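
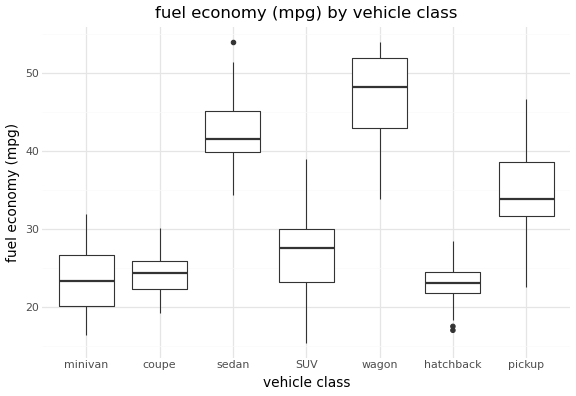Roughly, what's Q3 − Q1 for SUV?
≈ 6

Q3 ≈ 30, Q1 ≈ 24; IQR ≈ 6.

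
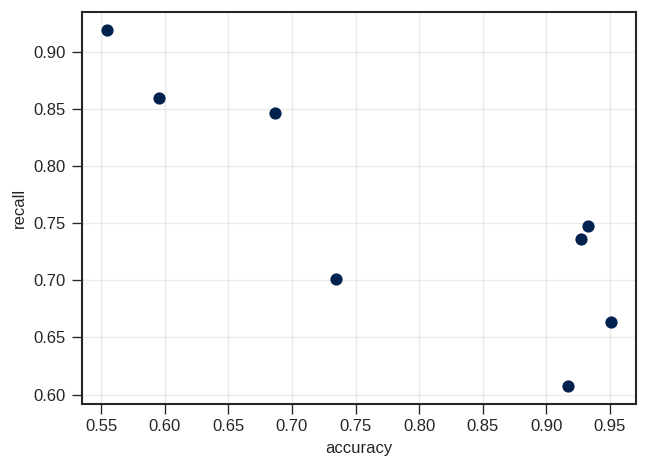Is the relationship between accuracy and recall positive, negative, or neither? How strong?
Points are negatively correlated; strong (|r| ≈ 0.8).

negative, strong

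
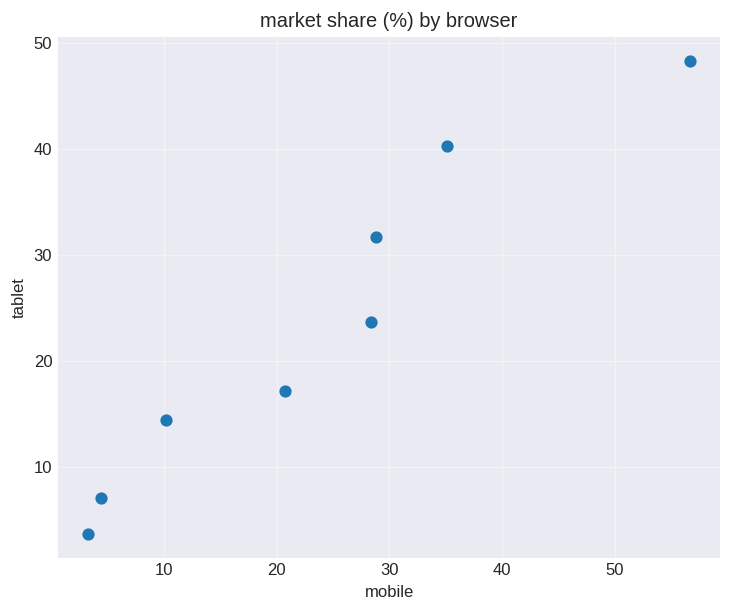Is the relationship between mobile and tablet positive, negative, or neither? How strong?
Points are positively correlated; strong (|r| ≈ 1.0).

positive, strong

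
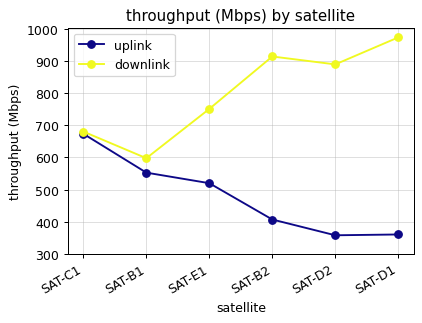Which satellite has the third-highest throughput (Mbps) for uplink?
SAT-E1

Top 4 for uplink: SAT-C1 ≈ 700, SAT-B1 ≈ 600, SAT-E1 ≈ 500, SAT-B2 ≈ 400.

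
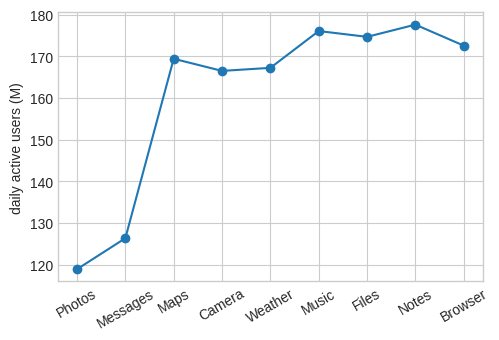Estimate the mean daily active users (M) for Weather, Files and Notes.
≈ 173

(165 + 175 + 180) / 3 ≈ 173.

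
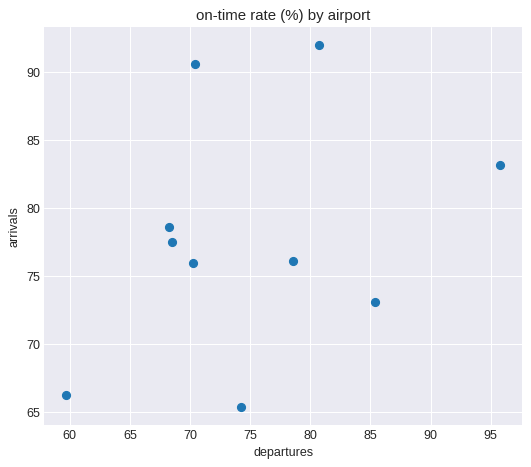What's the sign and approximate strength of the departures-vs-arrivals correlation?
Points are positively correlated; weak (|r| ≈ 0.3).

positive, weak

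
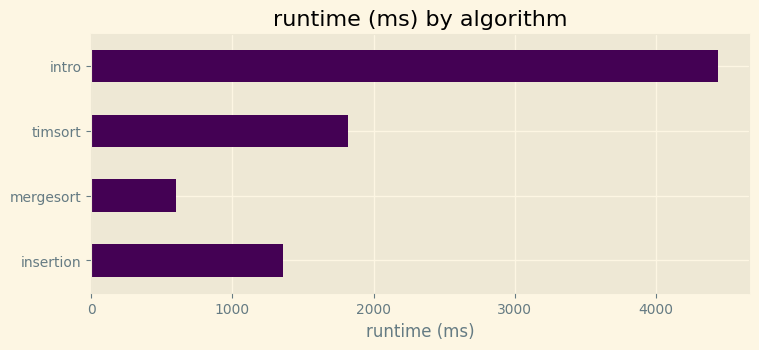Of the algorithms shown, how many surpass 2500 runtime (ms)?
1

Above 2500: intro.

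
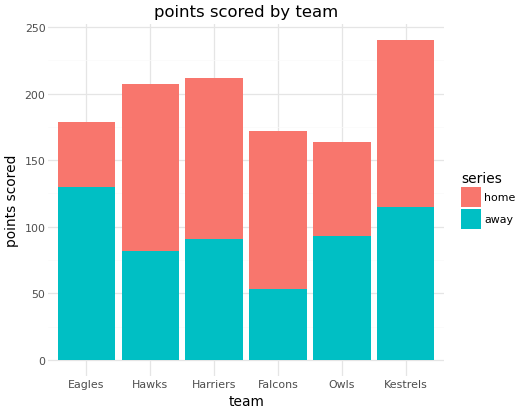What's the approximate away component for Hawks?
away top ≈ 80, bottom ≈ 0; segment ≈ 80.

≈ 80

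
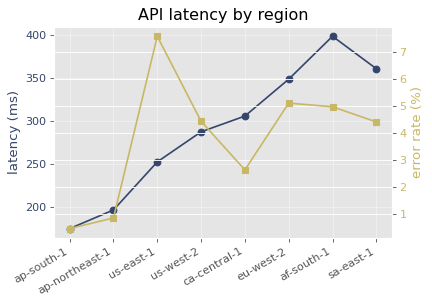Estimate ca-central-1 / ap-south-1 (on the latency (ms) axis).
≈ 1.67×

ca-central-1 ≈ 300, ap-south-1 ≈ 180; 300/180 ≈ 1.67.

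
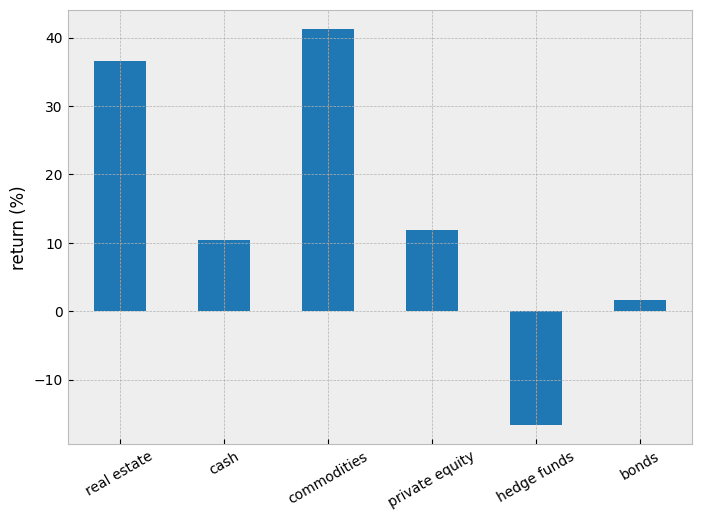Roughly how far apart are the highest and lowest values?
Max commodities ≈ 40, min hedge funds ≈ -15; range ≈ 55.

≈ 55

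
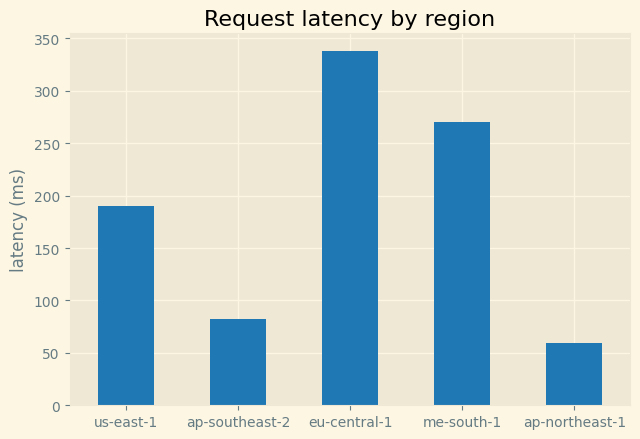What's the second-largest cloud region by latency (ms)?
Top 3: eu-central-1 ≈ 350, me-south-1 ≈ 250, us-east-1 ≈ 200.

me-south-1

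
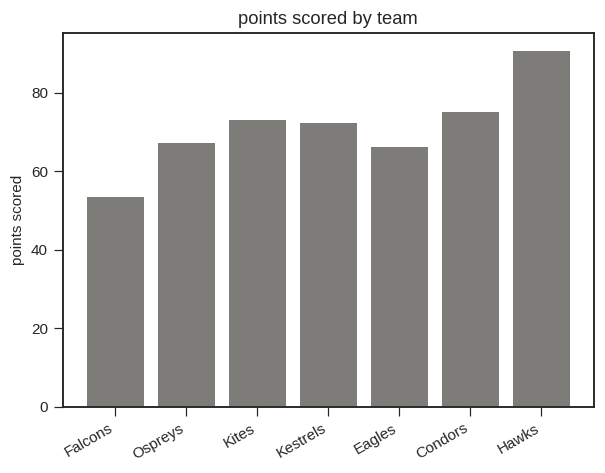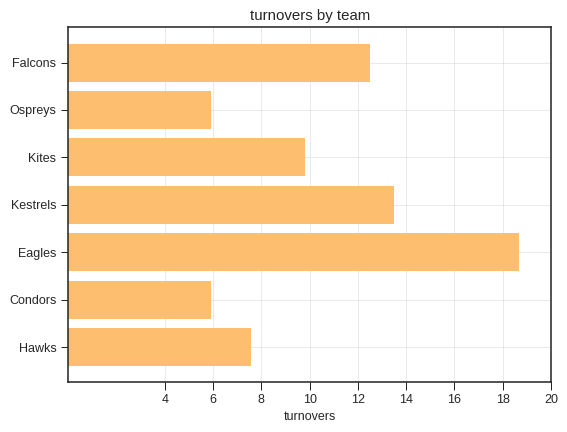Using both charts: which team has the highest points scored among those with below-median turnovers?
Chart 2 median turnovers ≈ 10; below-median teams: Ospreys, Condors, Hawks. Among those, Hawks has the highest points scored (≈ 90).

Hawks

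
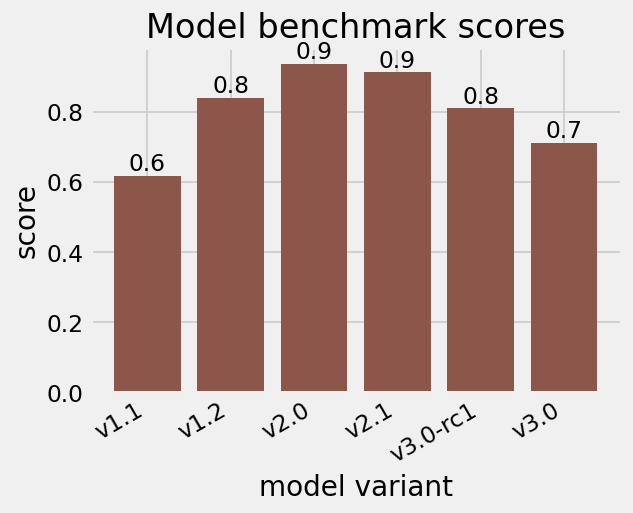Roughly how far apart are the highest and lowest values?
Max v2.0 ≈ 0.9, min v1.1 ≈ 0.6; range ≈ 0.3.

≈ 0.3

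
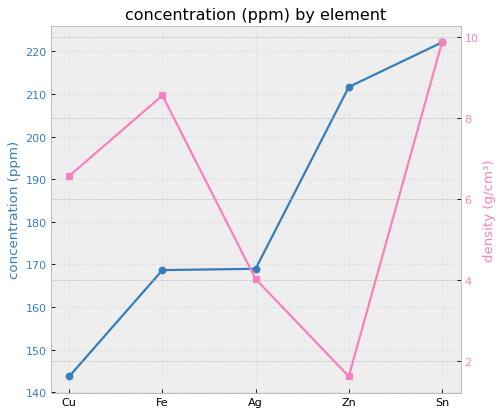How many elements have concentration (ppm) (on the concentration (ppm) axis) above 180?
2

Above 180: Zn, Sn.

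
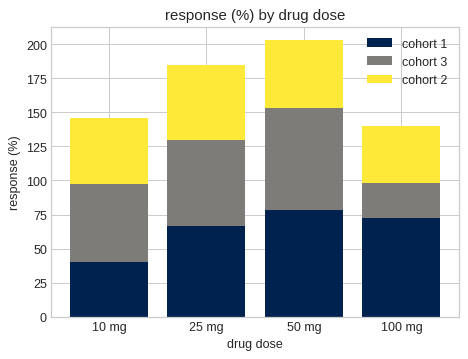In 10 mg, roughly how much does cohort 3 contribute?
cohort 3 top ≈ 100, bottom ≈ 40; segment ≈ 60.

≈ 60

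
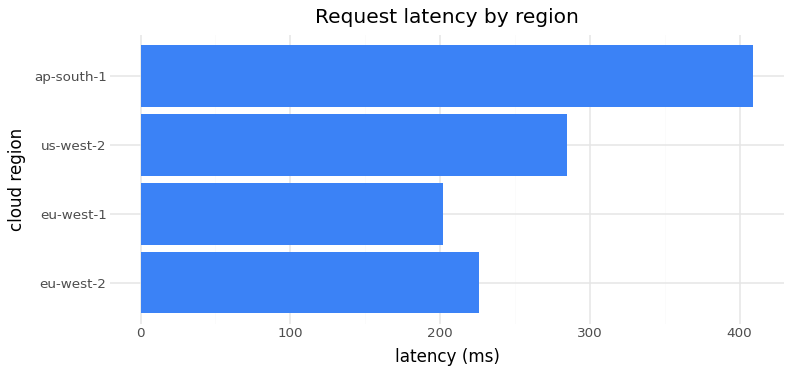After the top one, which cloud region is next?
us-west-2

Top 3: ap-south-1 ≈ 400, us-west-2 ≈ 300, eu-west-2 ≈ 250.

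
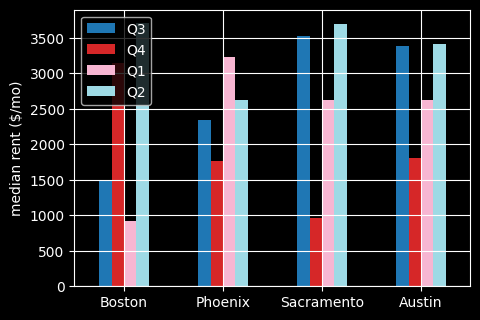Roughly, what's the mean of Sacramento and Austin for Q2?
≈ 3500

(3500 + 3500) / 2 ≈ 3500.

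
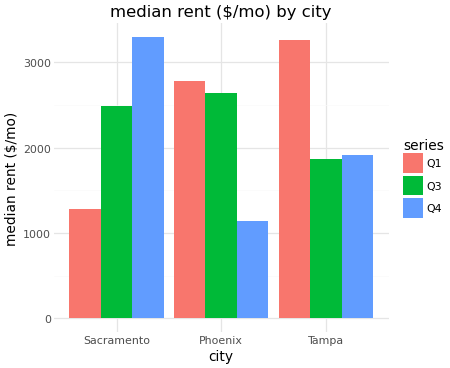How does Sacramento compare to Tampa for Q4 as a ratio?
Sacramento ≈ 3500, Tampa ≈ 2000; 3500/2000 ≈ 1.75.

≈ 1.75×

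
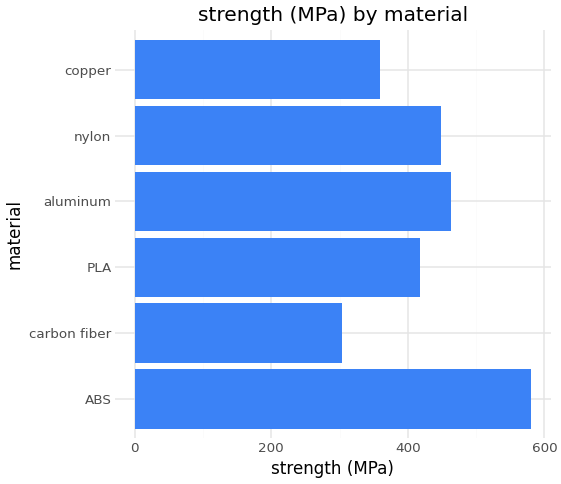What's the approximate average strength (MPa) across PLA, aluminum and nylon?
≈ 433

(400 + 450 + 450) / 3 ≈ 433.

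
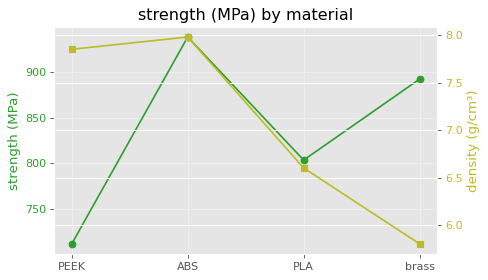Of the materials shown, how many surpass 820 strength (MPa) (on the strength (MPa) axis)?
Above 820: ABS, brass.

2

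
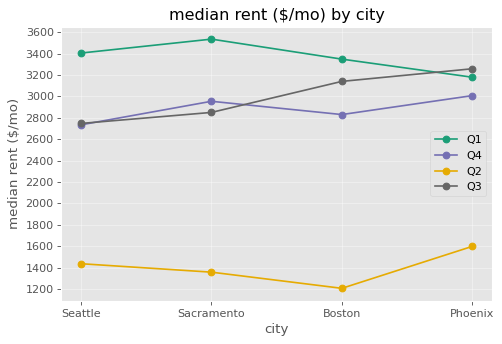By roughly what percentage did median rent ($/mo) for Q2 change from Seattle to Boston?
Seattle ≈ 1400, Boston ≈ 1200; (1200 − 1400) / 1400 ≈ -14.3%.

≈ -14.3%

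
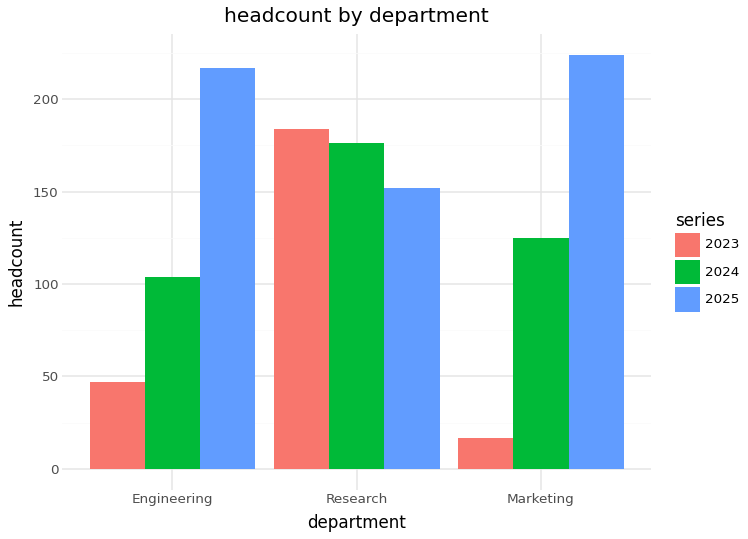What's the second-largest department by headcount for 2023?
Engineering

Top 3 for 2023: Research ≈ 180, Engineering ≈ 40, Marketing ≈ 20.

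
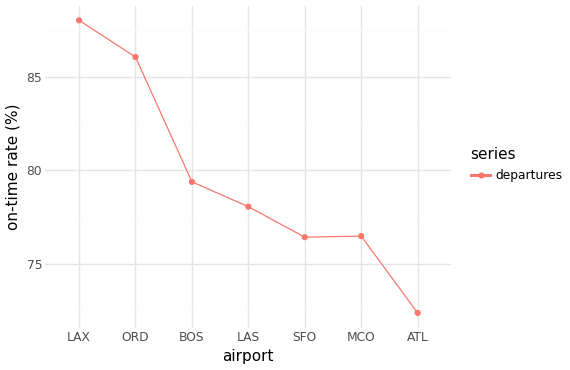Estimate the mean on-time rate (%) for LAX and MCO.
(88 + 76) / 2 ≈ 82.

≈ 82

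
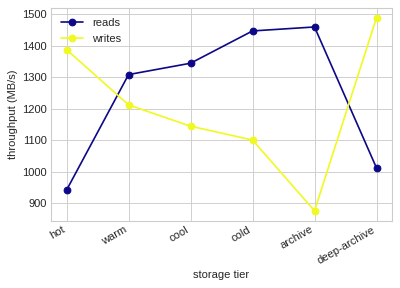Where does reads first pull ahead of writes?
hot: reads ≈ 900 vs writes ≈ 1400 (not yet); warm: reads ≈ 1300 vs writes ≈ 1200 (first crossover).

warm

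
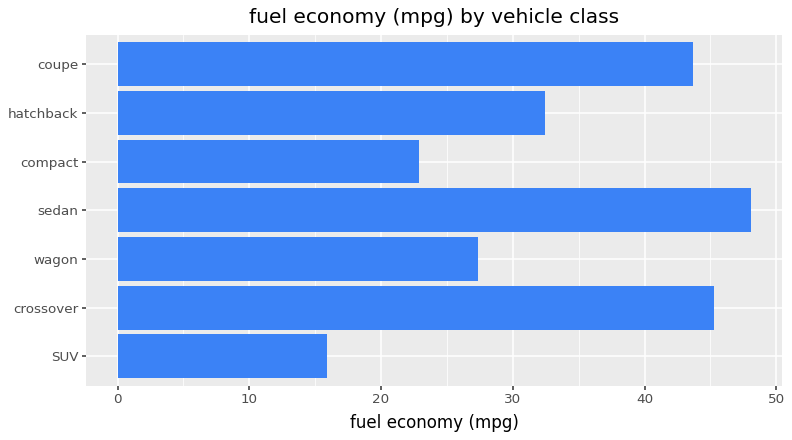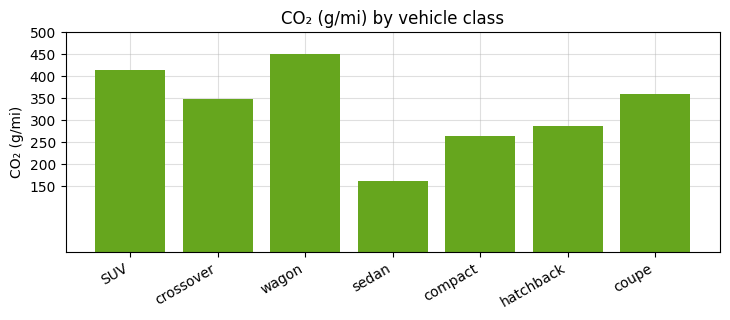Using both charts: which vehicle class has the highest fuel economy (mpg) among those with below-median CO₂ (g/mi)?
sedan

Chart 2 median CO₂ (g/mi) ≈ 350; below-median vehicle classes: sedan, compact, hatchback. Among those, sedan has the highest fuel economy (mpg) (≈ 50).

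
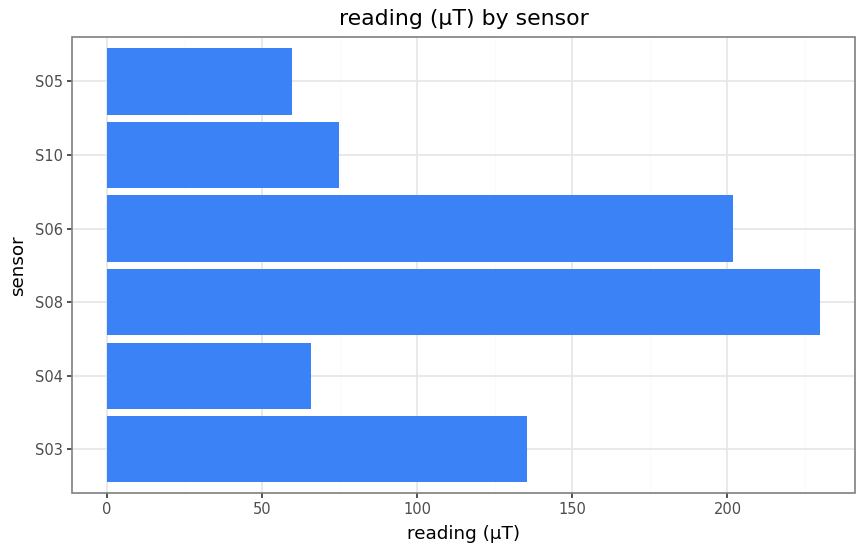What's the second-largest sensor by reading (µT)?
S06

Top 3: S08 ≈ 220, S06 ≈ 200, S03 ≈ 140.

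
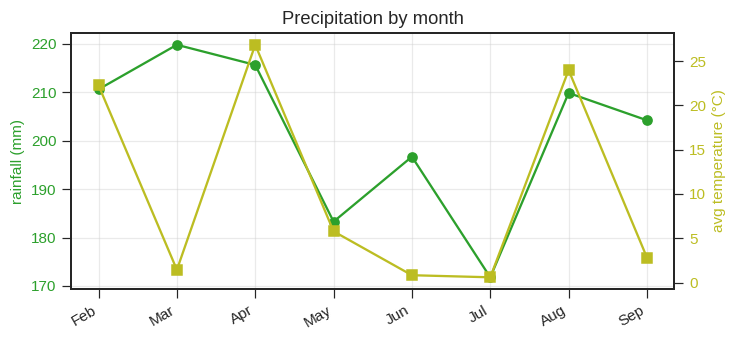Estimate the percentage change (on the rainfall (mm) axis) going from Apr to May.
Apr ≈ 215, May ≈ 185; (185 − 215) / 215 ≈ -14%.

≈ -14%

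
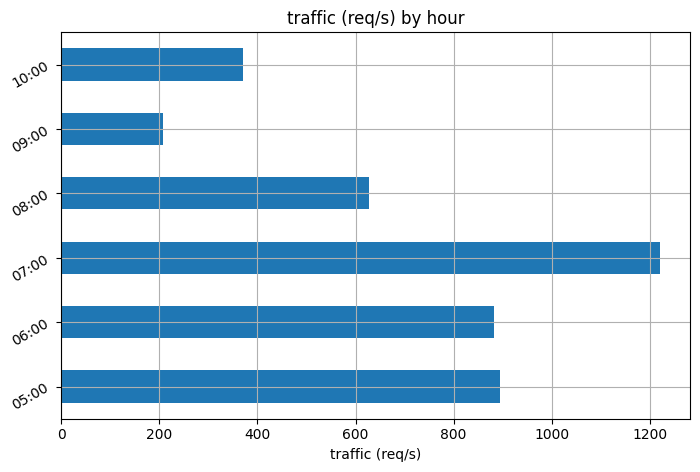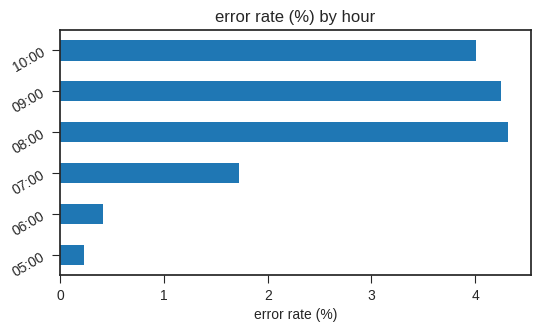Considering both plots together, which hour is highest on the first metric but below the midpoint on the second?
07:00

Chart 2 median error rate (%) ≈ 3; below-median hours: 05:00, 06:00, 07:00. Among those, 07:00 has the highest traffic (req/s) (≈ 1200).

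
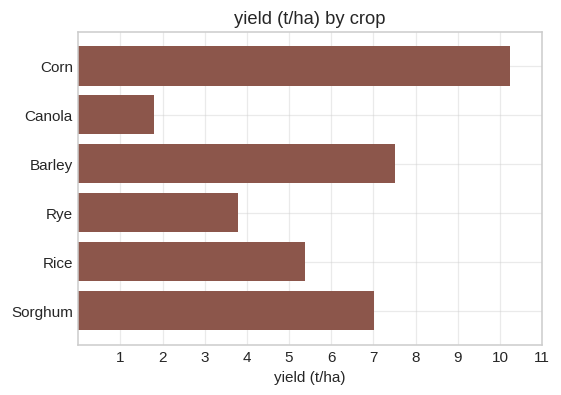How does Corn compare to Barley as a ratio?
Corn ≈ 10, Barley ≈ 8; 10/8 ≈ 1.25.

≈ 1.25×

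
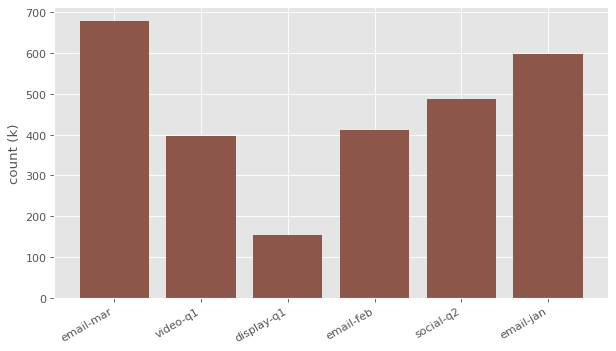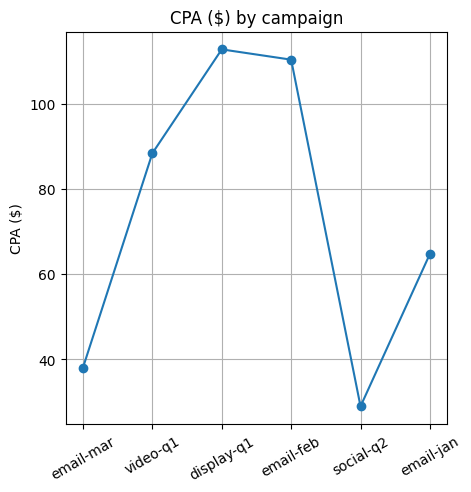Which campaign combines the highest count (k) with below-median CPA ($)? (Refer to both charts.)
email-mar

Chart 2 median CPA ($) ≈ 80; below-median campaigns: email-mar, social-q2, email-jan. Among those, email-mar has the highest count (k) (≈ 700).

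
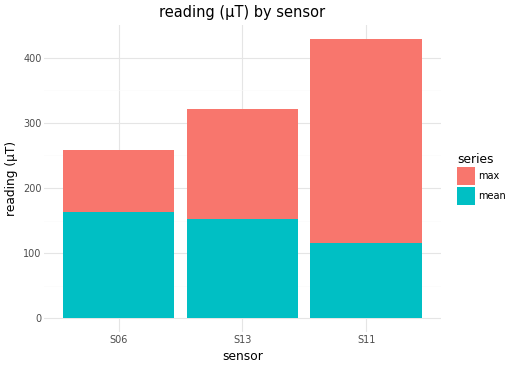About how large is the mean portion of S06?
mean top ≈ 150, bottom ≈ 0; segment ≈ 150.

≈ 150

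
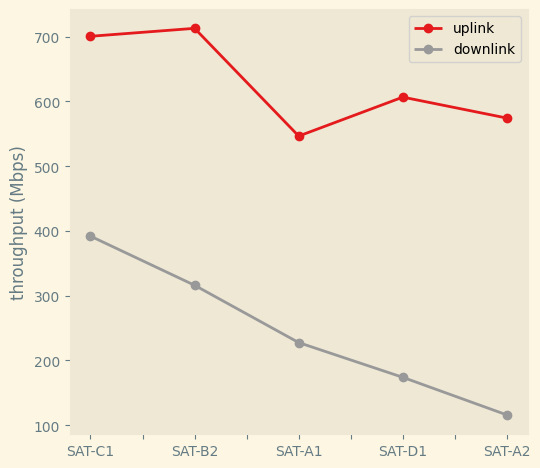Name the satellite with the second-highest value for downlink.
SAT-B2

Top 3 for downlink: SAT-C1 ≈ 400, SAT-B2 ≈ 300, SAT-A1 ≈ 250.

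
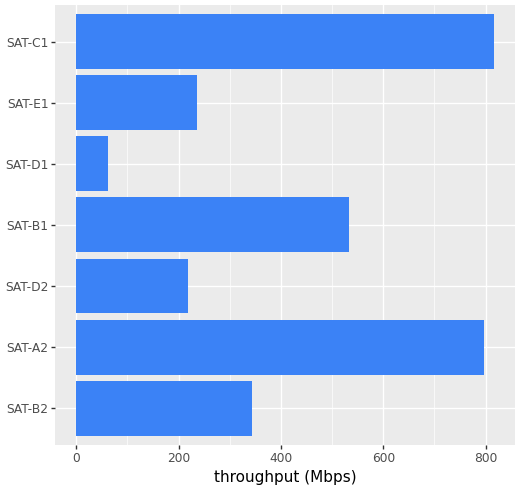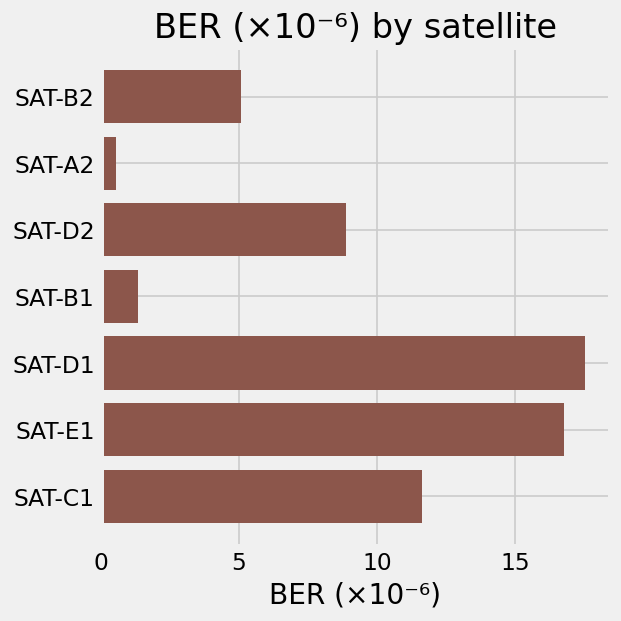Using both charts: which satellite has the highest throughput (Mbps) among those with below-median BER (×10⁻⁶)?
SAT-A2

Chart 2 median BER (×10⁻⁶) ≈ 8; below-median satellites: SAT-B2, SAT-A2, SAT-B1. Among those, SAT-A2 has the highest throughput (Mbps) (≈ 800).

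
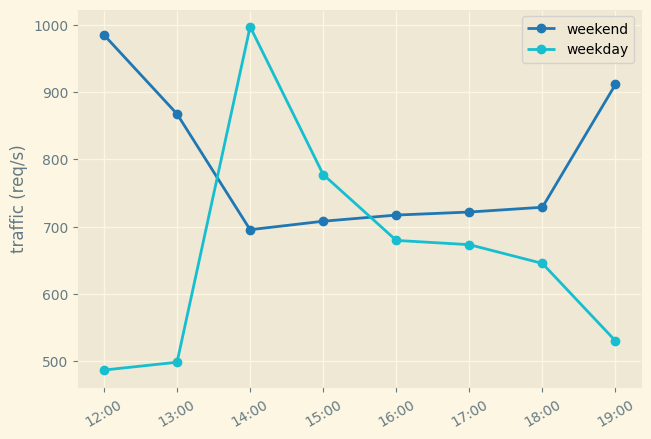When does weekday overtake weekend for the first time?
13:00: weekday ≈ 500 vs weekend ≈ 850 (not yet); 14:00: weekday ≈ 1000 vs weekend ≈ 700 (first crossover).

14:00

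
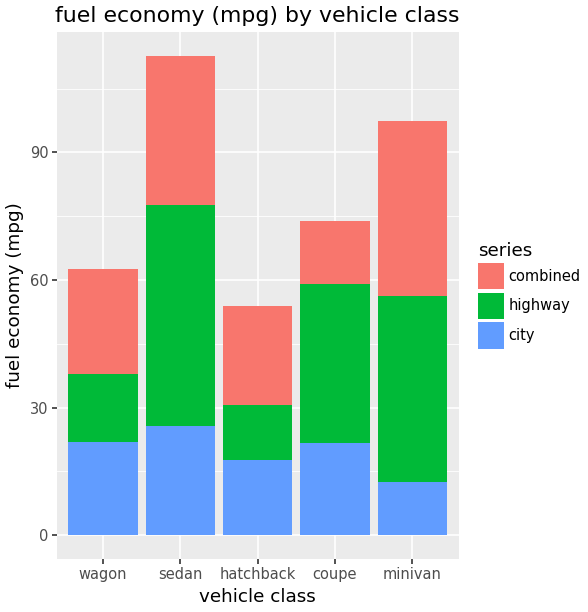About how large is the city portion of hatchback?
city top ≈ 20, bottom ≈ 0; segment ≈ 20.

≈ 20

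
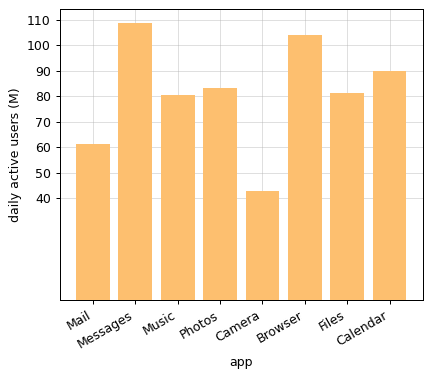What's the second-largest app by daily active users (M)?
Browser

Top 3: Messages ≈ 110, Browser ≈ 100, Calendar ≈ 90.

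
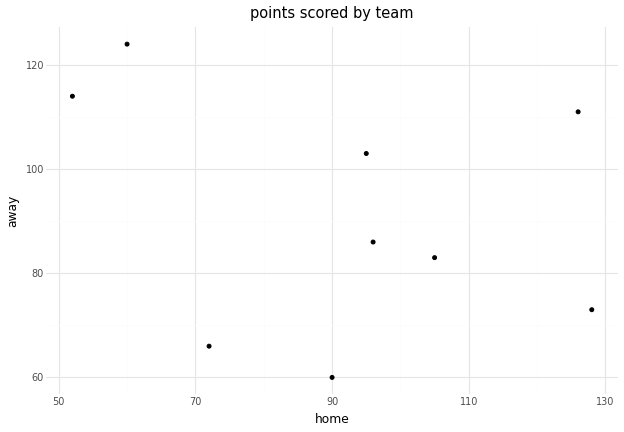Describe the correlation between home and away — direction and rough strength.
Points are negatively correlated; weak (|r| ≈ 0.3).

negative, weak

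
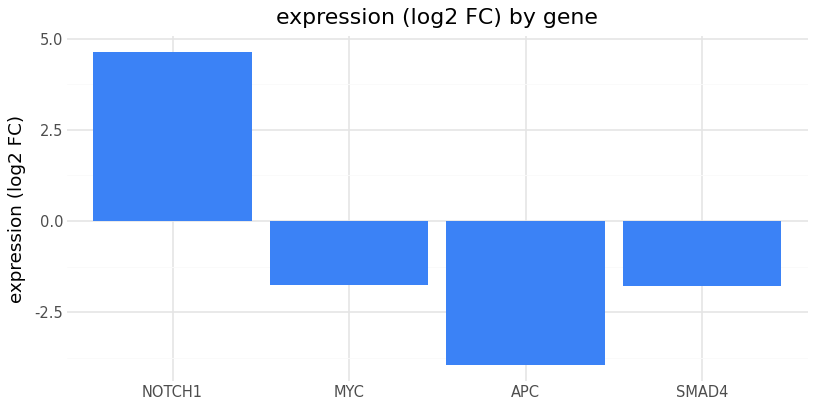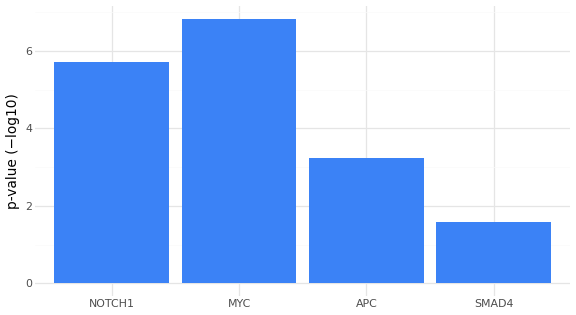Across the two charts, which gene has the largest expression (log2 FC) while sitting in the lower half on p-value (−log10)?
Chart 2 median p-value (−log10) ≈ 4; below-median genes: APC, SMAD4. Among those, SMAD4 has the highest expression (log2 FC) (≈ -2).

SMAD4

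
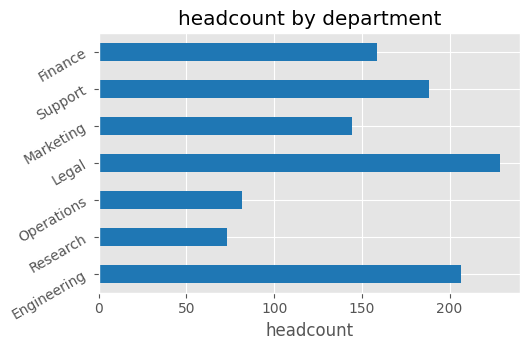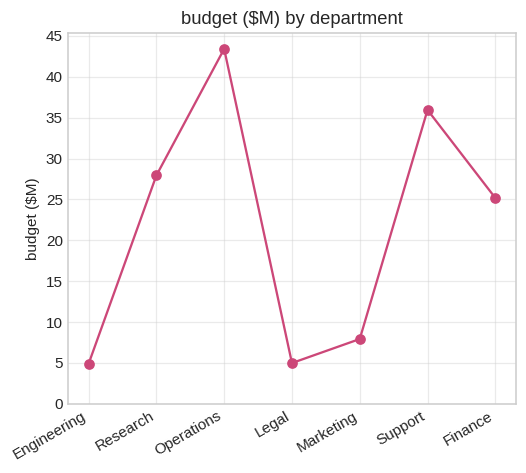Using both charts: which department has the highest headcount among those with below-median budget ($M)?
Chart 2 median budget ($M) ≈ 25; below-median departments: Engineering, Legal, Marketing. Among those, Legal has the highest headcount (≈ 225).

Legal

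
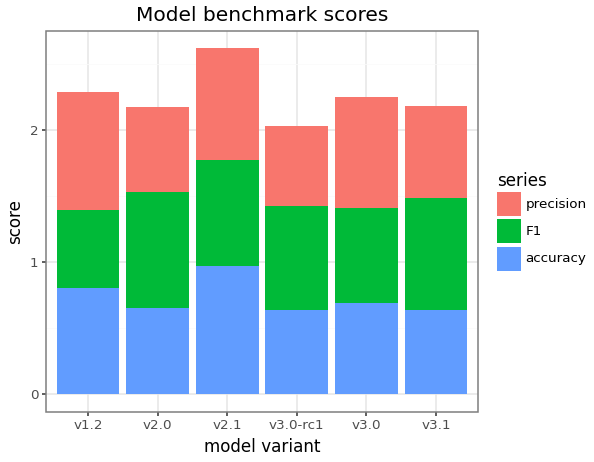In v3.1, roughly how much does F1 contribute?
F1 top ≈ 1.5, bottom ≈ 0.5; segment ≈ 1.0.

≈ 1.0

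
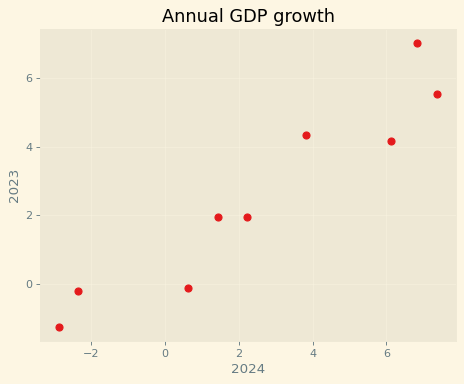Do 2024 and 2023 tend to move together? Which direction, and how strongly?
positive, strong

Points are positively correlated; strong (|r| ≈ 0.9).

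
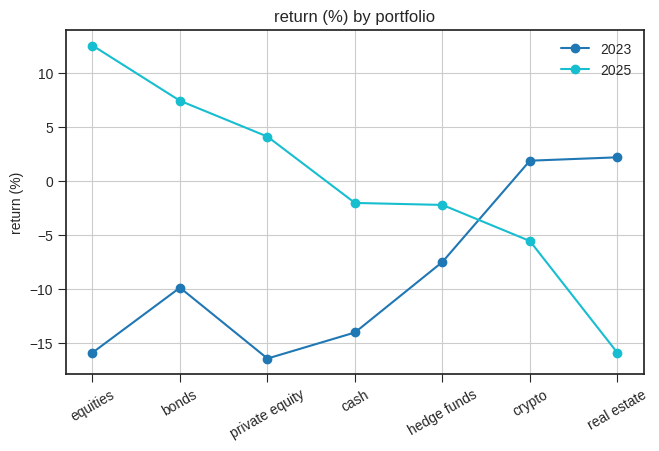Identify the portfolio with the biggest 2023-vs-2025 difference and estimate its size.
equities: 2023 ≈ -15, 2025 ≈ 15 → gap ≈ 30. Next-largest (private equity) is only ≈ 20.

equities, ≈ 30 %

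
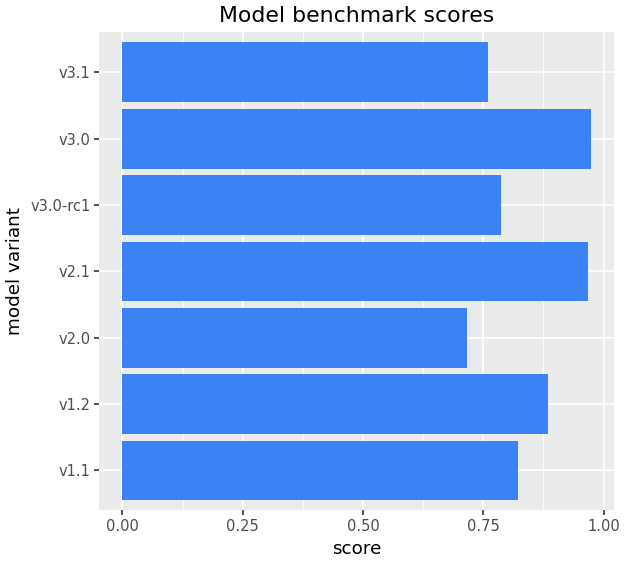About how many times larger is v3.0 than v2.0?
v3.0 ≈ 1.0, v2.0 ≈ 0.7; 1.0/0.7 ≈ 1.43.

≈ 1.43×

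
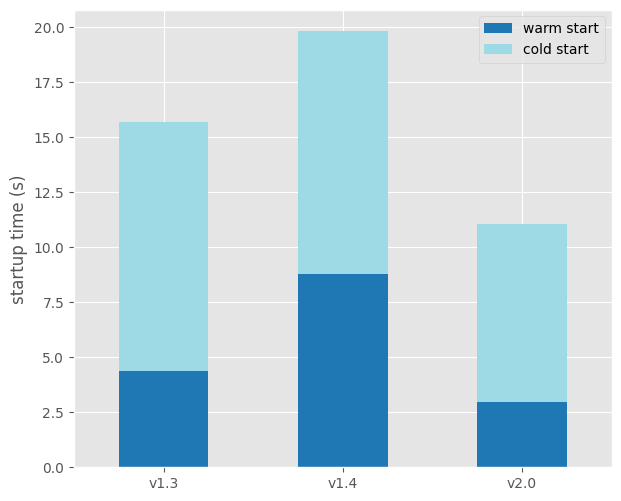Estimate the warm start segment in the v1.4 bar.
≈ 8

warm start top ≈ 8, bottom ≈ 0; segment ≈ 8.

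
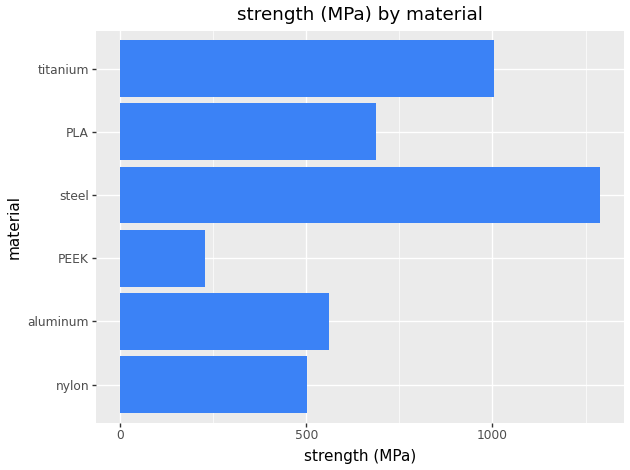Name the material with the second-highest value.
titanium

Top 3: steel ≈ 1200, titanium ≈ 1000, PLA ≈ 600.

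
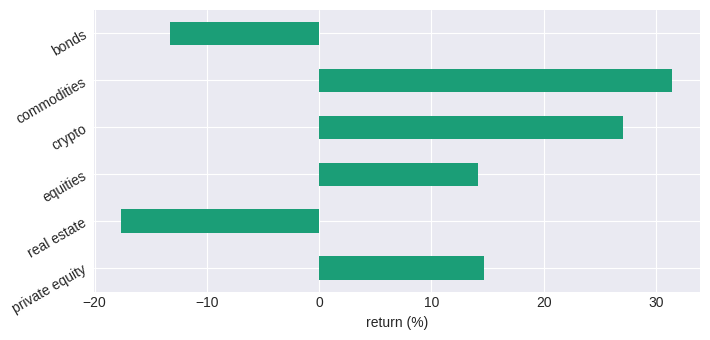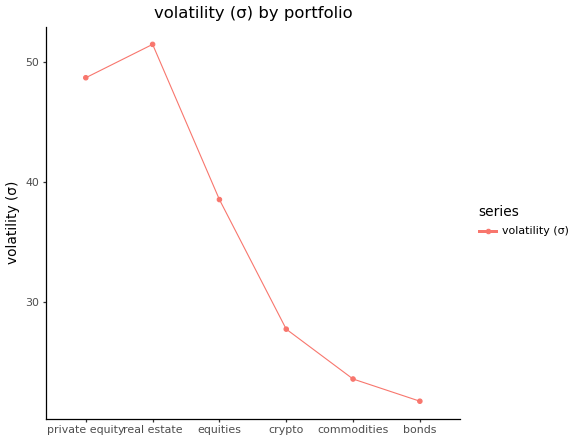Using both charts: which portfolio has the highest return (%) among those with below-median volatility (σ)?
commodities

Chart 2 median volatility (σ) ≈ 35; below-median portfolios: crypto, commodities, bonds. Among those, commodities has the highest return (%) (≈ 30).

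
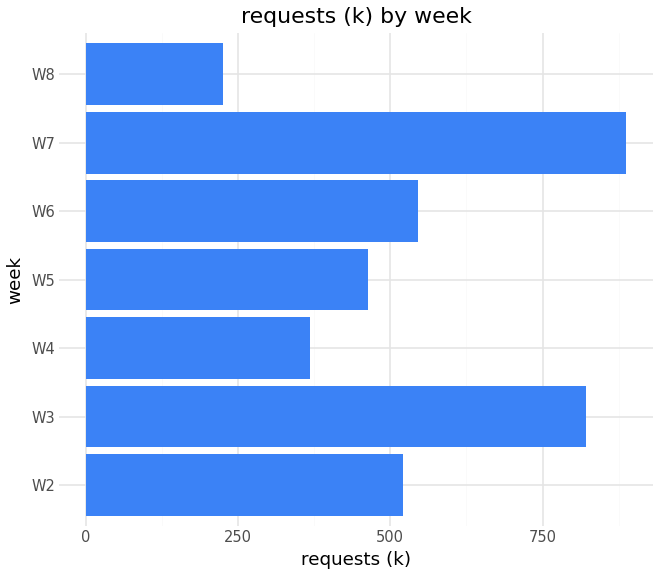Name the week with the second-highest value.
Top 3: W7 ≈ 900, W3 ≈ 800, W6 ≈ 500.

W3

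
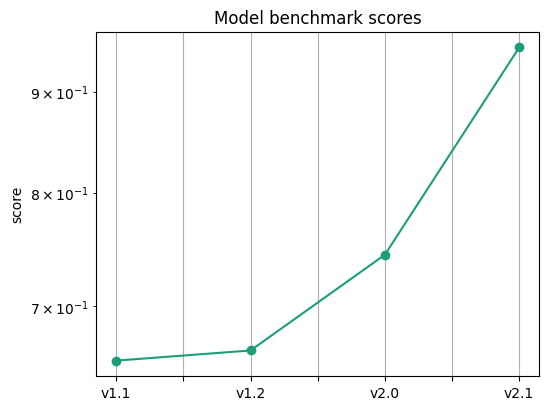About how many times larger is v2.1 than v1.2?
≈ 1.46×

v2.1 ≈ 0.95, v1.2 ≈ 0.65; 0.95/0.65 ≈ 1.46.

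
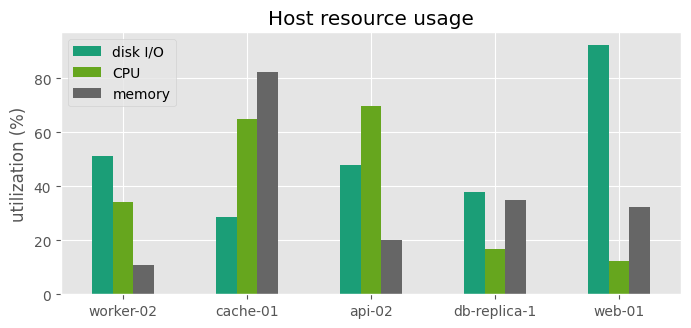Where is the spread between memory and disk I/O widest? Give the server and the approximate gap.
web-01: memory ≈ 30, disk I/O ≈ 90 → gap ≈ 60. Next-largest (cache-01) is only ≈ 50.

web-01, ≈ 60 %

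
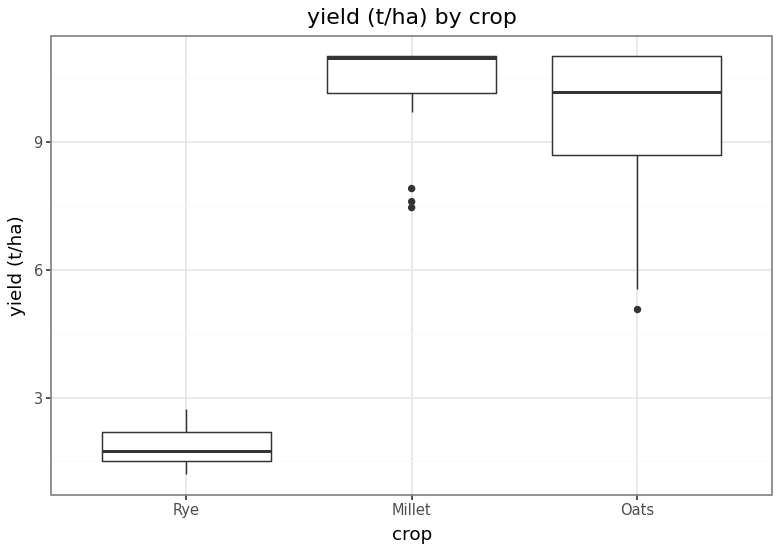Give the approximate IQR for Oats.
Q3 ≈ 11, Q1 ≈ 9; IQR ≈ 2.

≈ 2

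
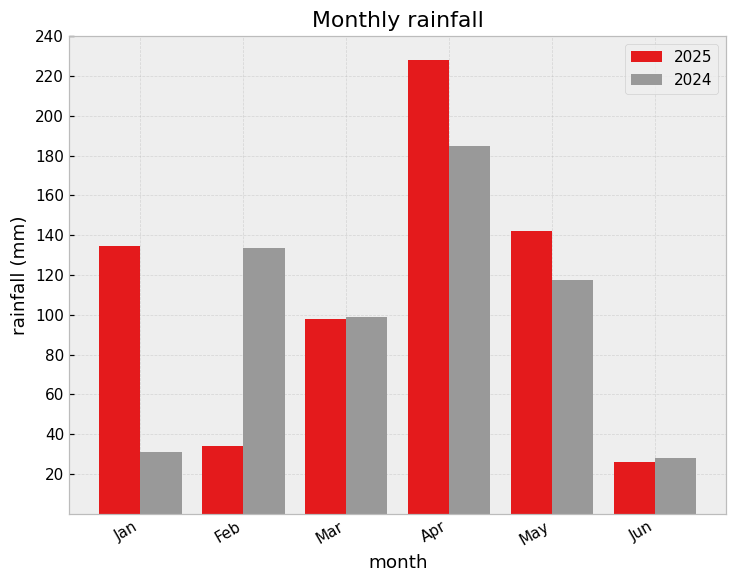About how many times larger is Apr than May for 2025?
Apr ≈ 220, May ≈ 140; 220/140 ≈ 1.57.

≈ 1.57×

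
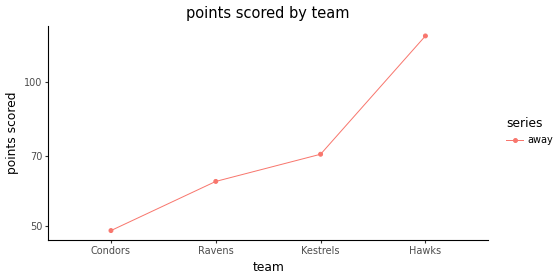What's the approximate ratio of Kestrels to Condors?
Kestrels ≈ 70, Condors ≈ 50; 70/50 ≈ 1.4.

≈ 1.4×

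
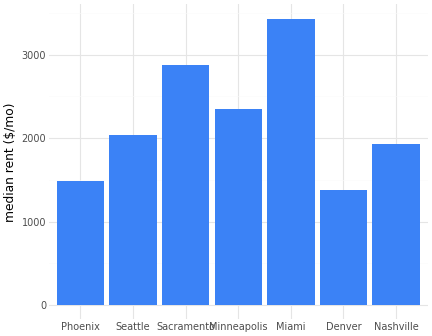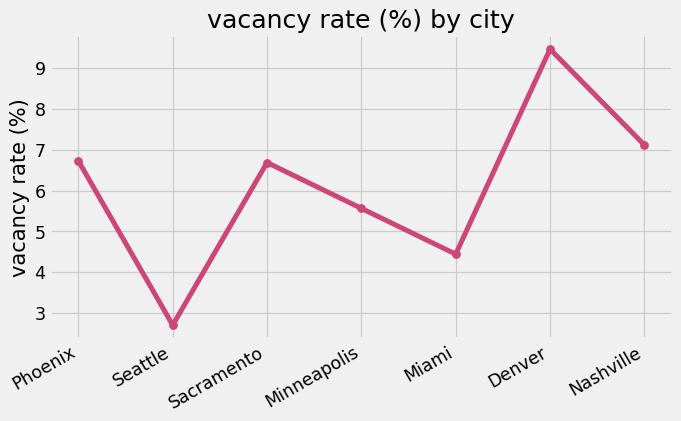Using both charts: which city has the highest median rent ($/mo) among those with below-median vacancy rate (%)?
Miami

Chart 2 median vacancy rate (%) ≈ 7; below-median cities: Seattle, Minneapolis, Miami. Among those, Miami has the highest median rent ($/mo) (≈ 3500).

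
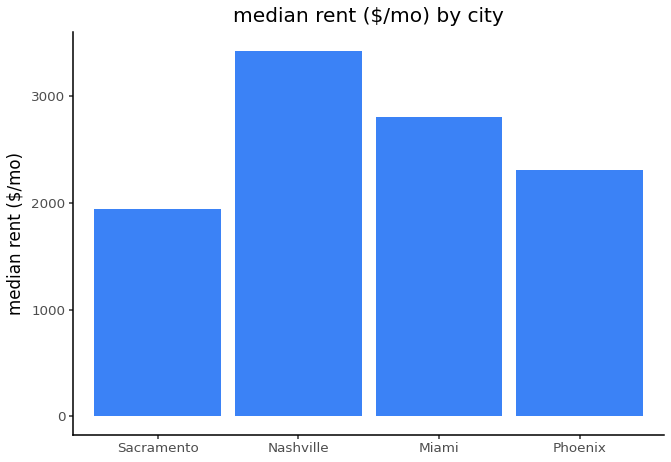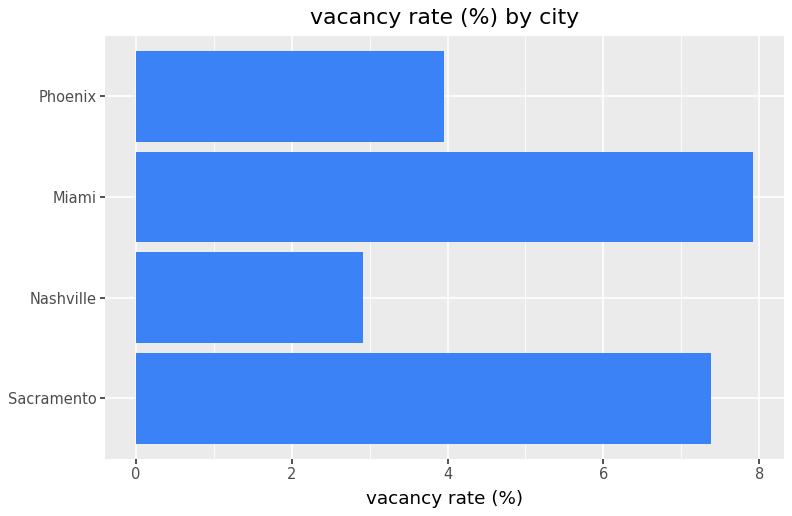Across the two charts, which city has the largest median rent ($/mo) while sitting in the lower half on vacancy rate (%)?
Nashville

Chart 2 median vacancy rate (%) ≈ 6; below-median cities: Nashville, Phoenix. Among those, Nashville has the highest median rent ($/mo) (≈ 3500).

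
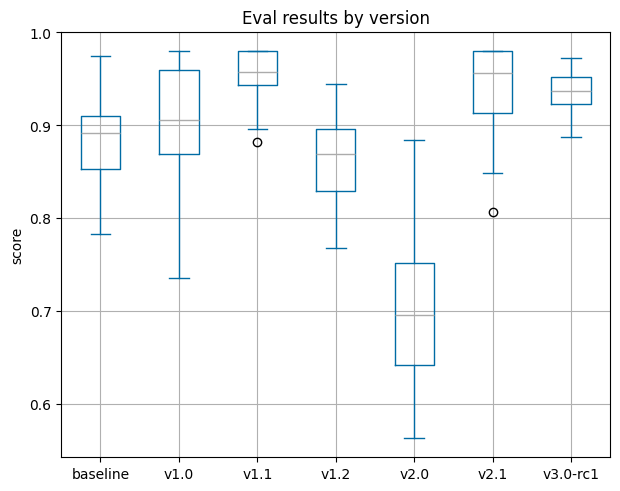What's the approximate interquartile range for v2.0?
Q3 ≈ 0.75, Q1 ≈ 0.65; IQR ≈ 0.10.

≈ 0.10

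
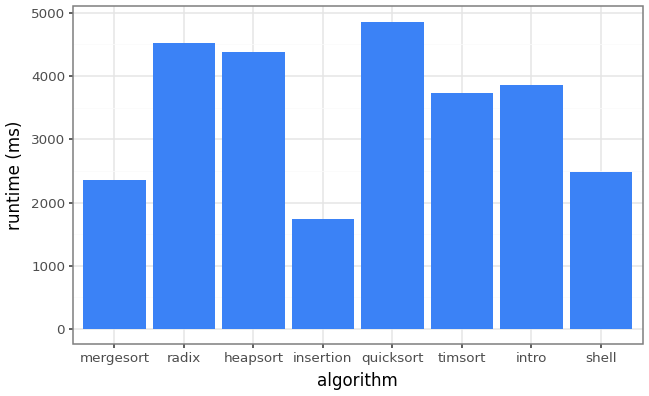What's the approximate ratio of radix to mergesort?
radix ≈ 4500, mergesort ≈ 2500; 4500/2500 ≈ 1.8.

≈ 1.8×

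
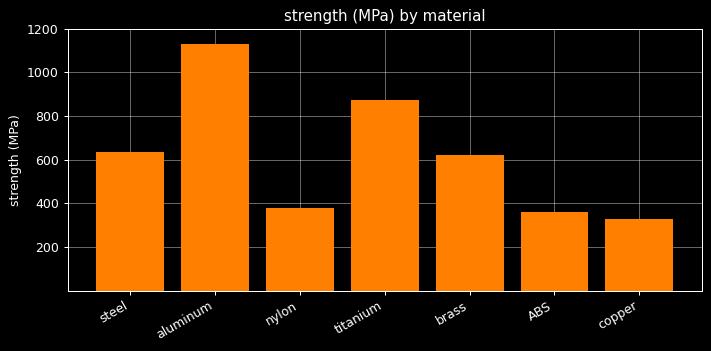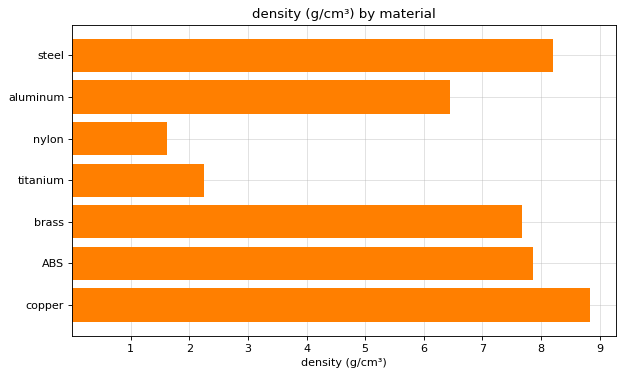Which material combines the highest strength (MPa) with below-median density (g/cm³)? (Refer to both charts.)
aluminum

Chart 2 median density (g/cm³) ≈ 8; below-median materials: aluminum, nylon, titanium. Among those, aluminum has the highest strength (MPa) (≈ 1200).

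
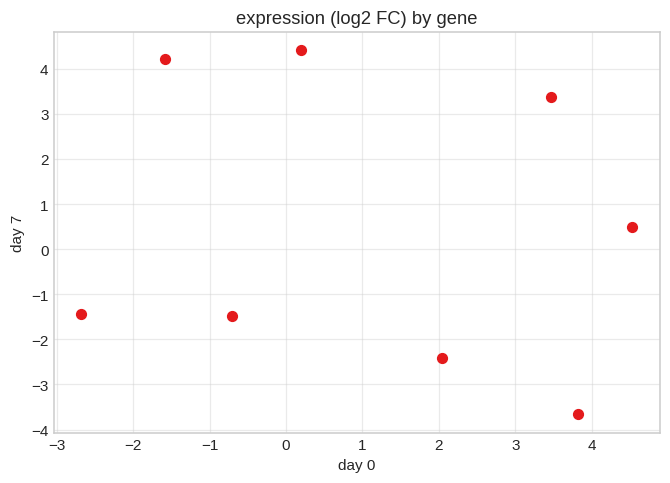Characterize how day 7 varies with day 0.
no clear correlation

Points are roughly uncorrelated; weak (|r| ≈ 0.2).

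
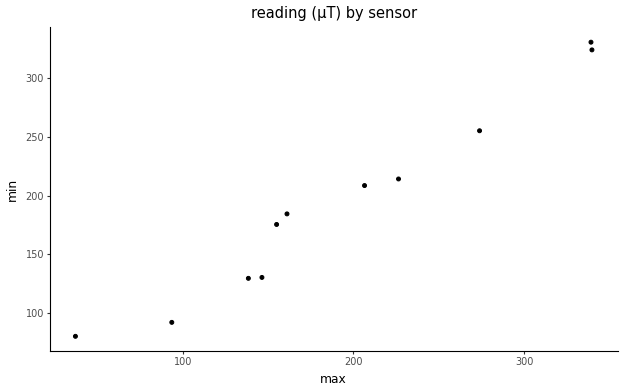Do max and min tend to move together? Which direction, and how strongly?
positive, strong

Points are positively correlated; strong (|r| ≈ 1.0).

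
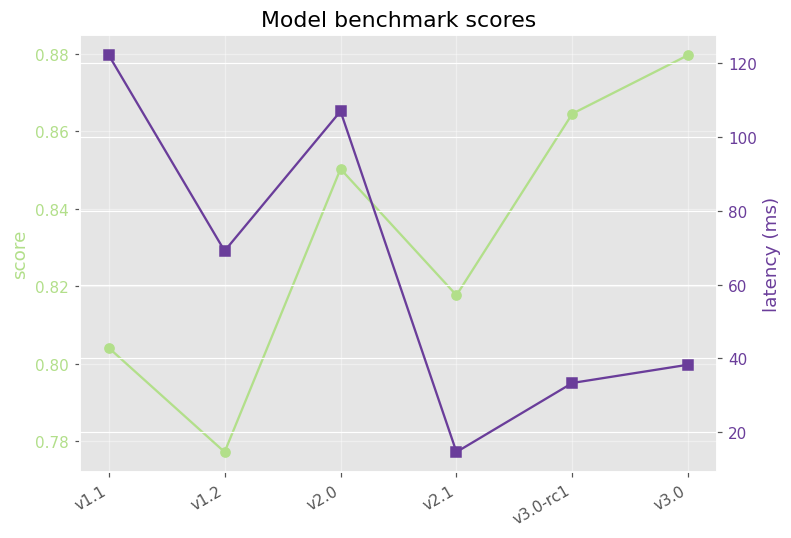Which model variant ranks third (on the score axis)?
v2.0

Top 4 (on the score axis): v3.0 ≈ 0.88, v3.0-rc1 ≈ 0.86, v2.0 ≈ 0.85, v2.1 ≈ 0.82.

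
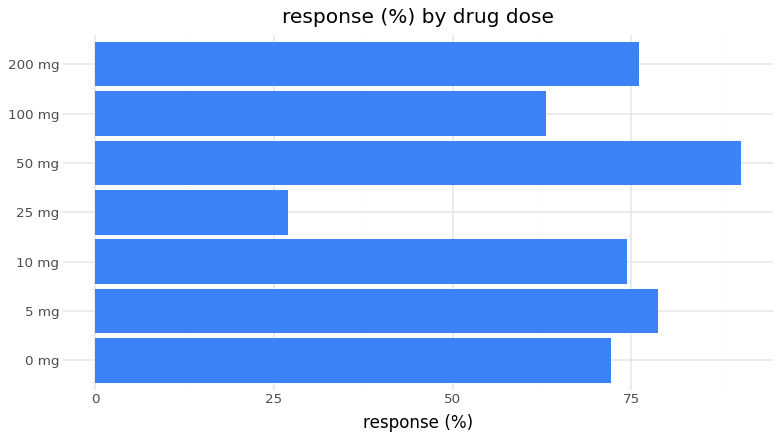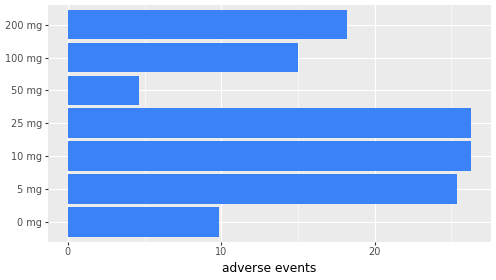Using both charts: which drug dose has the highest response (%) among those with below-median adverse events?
50 mg

Chart 2 median adverse events ≈ 20; below-median drug doses: 0 mg, 50 mg, 100 mg. Among those, 50 mg has the highest response (%) (≈ 90).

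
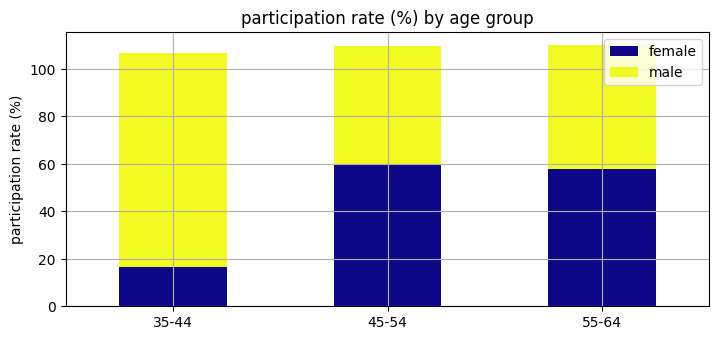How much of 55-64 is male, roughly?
≈ 50

male top ≈ 110, bottom ≈ 60; segment ≈ 50.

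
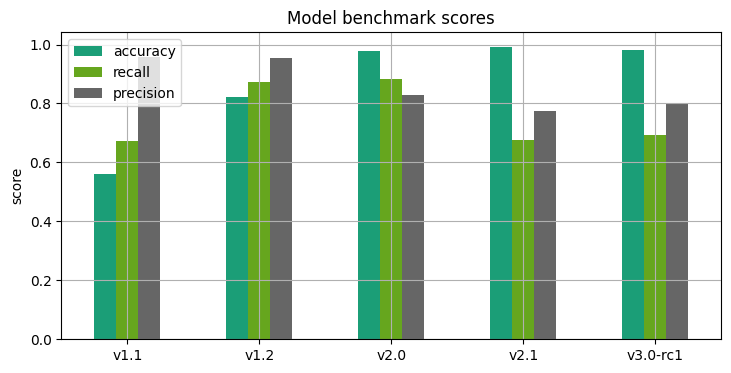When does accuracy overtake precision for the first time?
v1.2: accuracy ≈ 0.8 vs precision ≈ 1.0 (not yet); v2.0: accuracy ≈ 1.0 vs precision ≈ 0.8 (first crossover).

v2.0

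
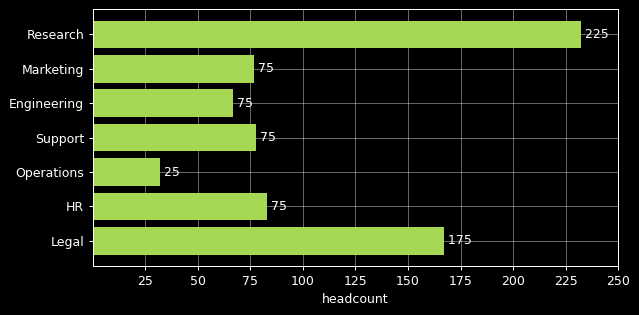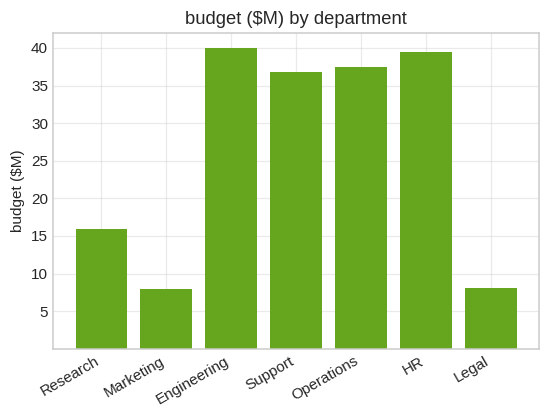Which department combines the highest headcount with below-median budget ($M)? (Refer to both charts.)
Chart 2 median budget ($M) ≈ 35; below-median departments: Research, Marketing, Legal. Among those, Research has the highest headcount (≈ 225).

Research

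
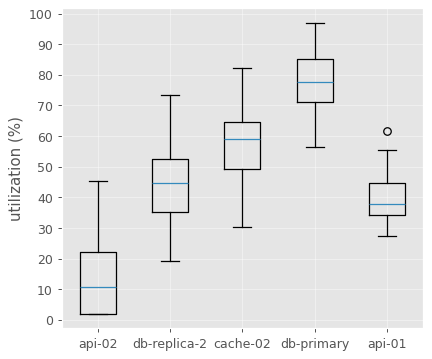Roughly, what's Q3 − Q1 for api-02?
≈ 20

Q3 ≈ 20, Q1 ≈ 0; IQR ≈ 20.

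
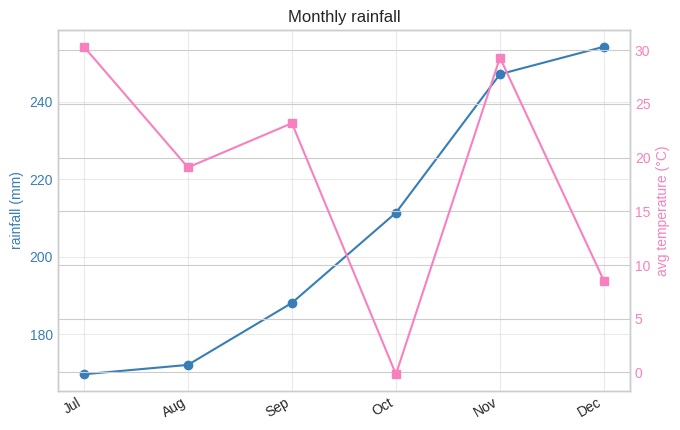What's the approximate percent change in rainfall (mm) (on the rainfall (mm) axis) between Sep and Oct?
Sep ≈ 190, Oct ≈ 210; (210 − 190) / 190 ≈ +10.5%.

≈ +10.5%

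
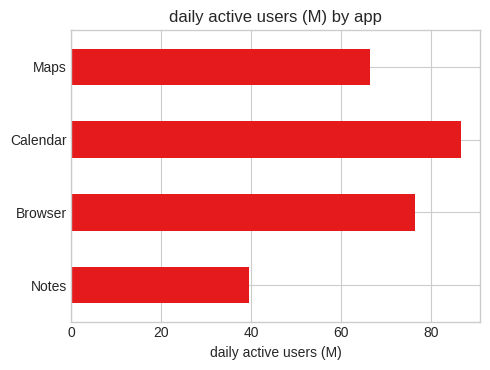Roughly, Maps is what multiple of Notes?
≈ 1.75×

Maps ≈ 70, Notes ≈ 40; 70/40 ≈ 1.75.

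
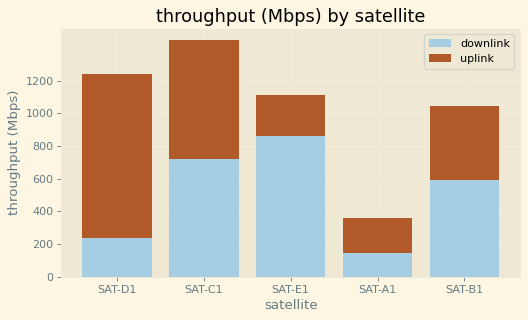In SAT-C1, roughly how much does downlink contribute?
downlink top ≈ 800, bottom ≈ 0; segment ≈ 800.

≈ 800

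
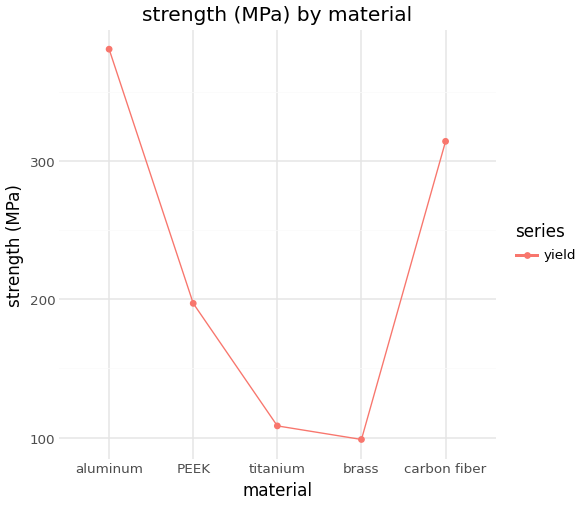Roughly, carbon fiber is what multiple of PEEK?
≈ 1.62×

carbon fiber ≈ 325, PEEK ≈ 200; 325/200 ≈ 1.62.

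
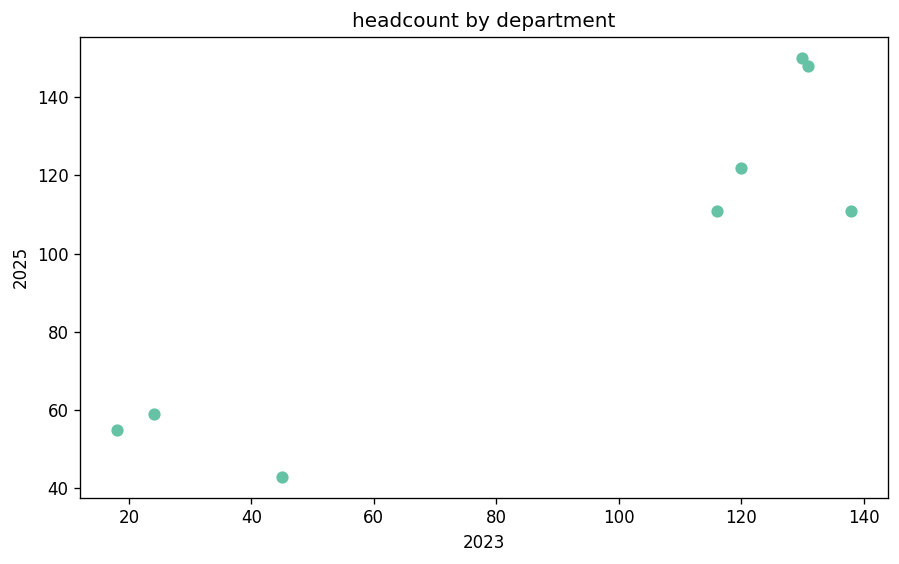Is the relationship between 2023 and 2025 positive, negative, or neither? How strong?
Points are positively correlated; strong (|r| ≈ 0.9).

positive, strong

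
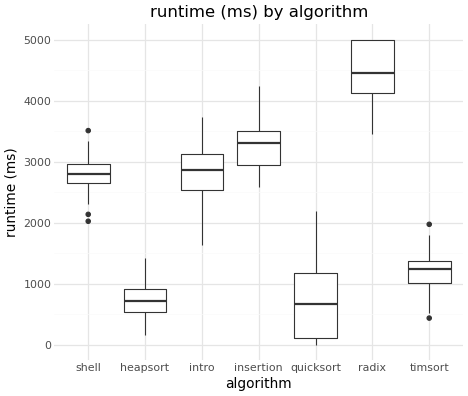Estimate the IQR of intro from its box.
≈ 500

Q3 ≈ 3000, Q1 ≈ 2500; IQR ≈ 500.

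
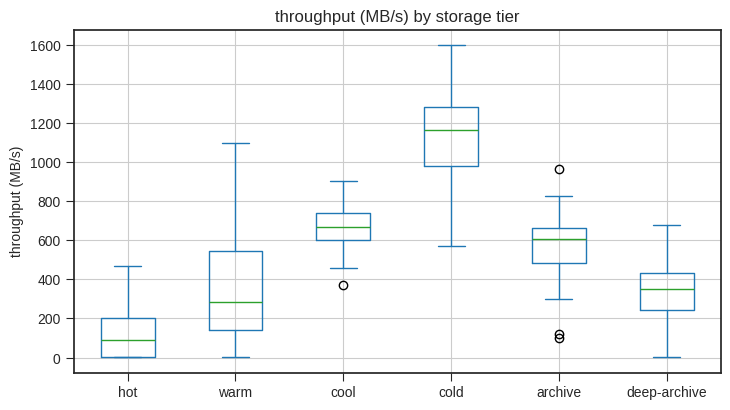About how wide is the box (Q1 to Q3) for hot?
Q3 ≈ 200, Q1 ≈ 0; IQR ≈ 200.

≈ 200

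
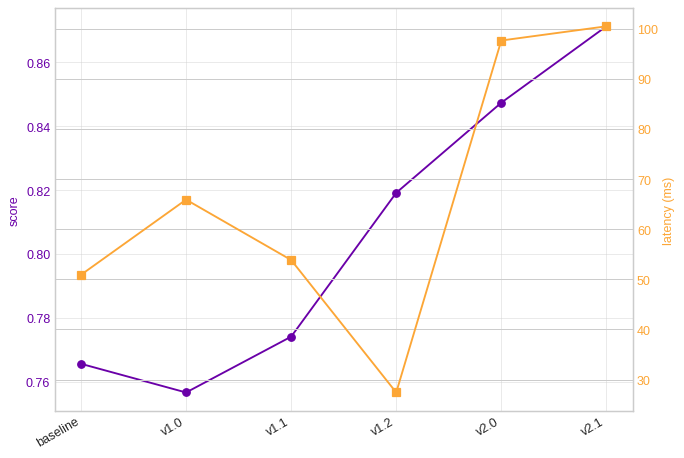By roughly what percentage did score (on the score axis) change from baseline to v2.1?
baseline ≈ 0.77, v2.1 ≈ 0.87; (0.87 − 0.77) / 0.77 ≈ +13%.

≈ +13%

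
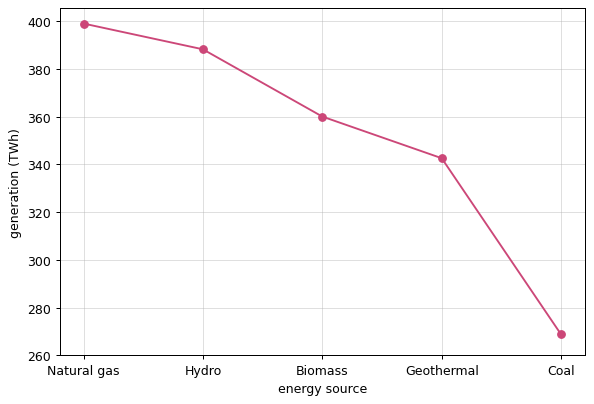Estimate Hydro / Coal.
≈ 1.46×

Hydro ≈ 380, Coal ≈ 260; 380/260 ≈ 1.46.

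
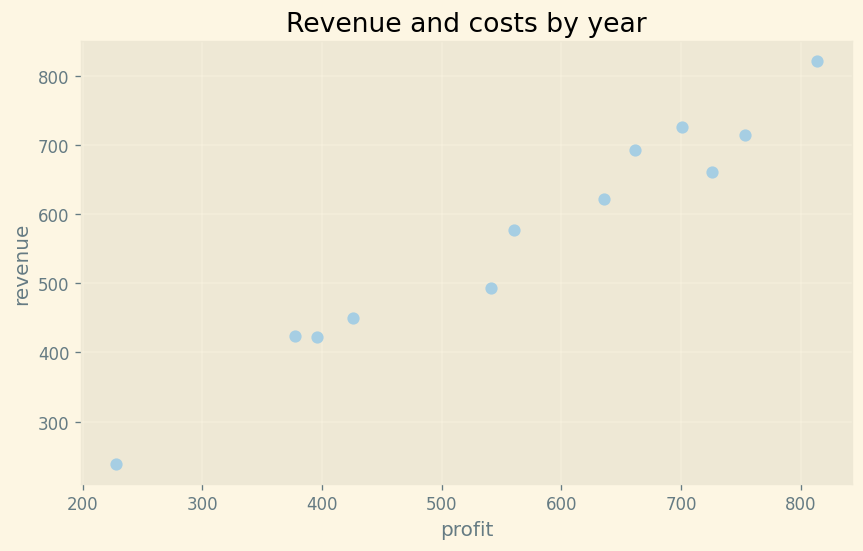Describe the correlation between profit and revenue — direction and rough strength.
Points are positively correlated; strong (|r| ≈ 1.0).

positive, strong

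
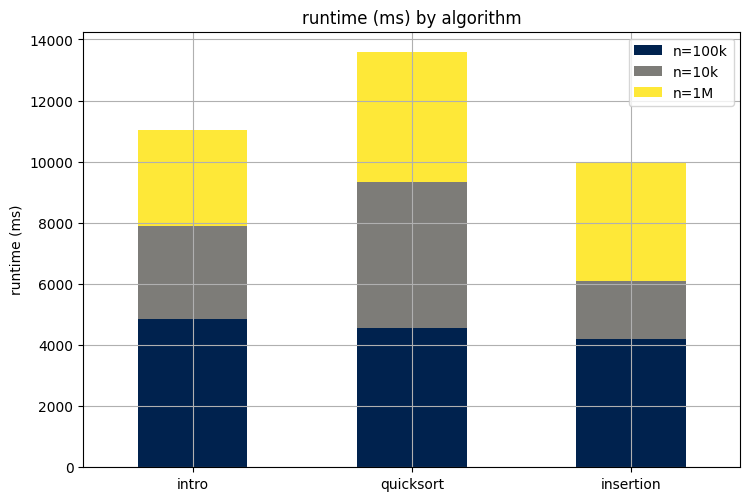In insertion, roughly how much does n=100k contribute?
≈ 4000

n=100k top ≈ 4000, bottom ≈ 0; segment ≈ 4000.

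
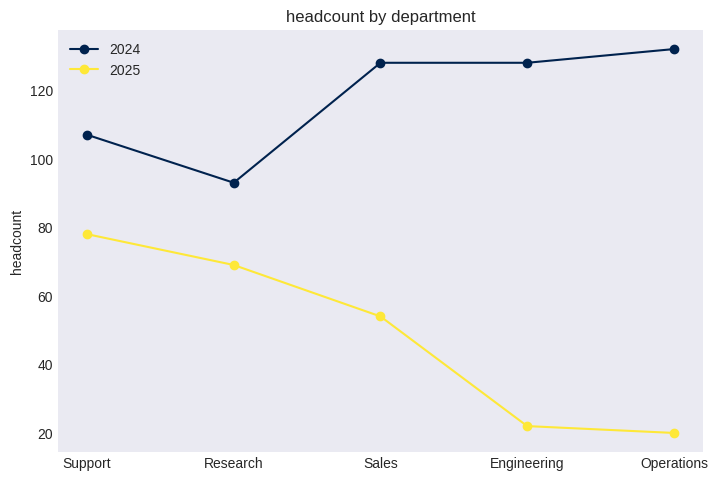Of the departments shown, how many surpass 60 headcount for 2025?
2

Above 60: Support, Research.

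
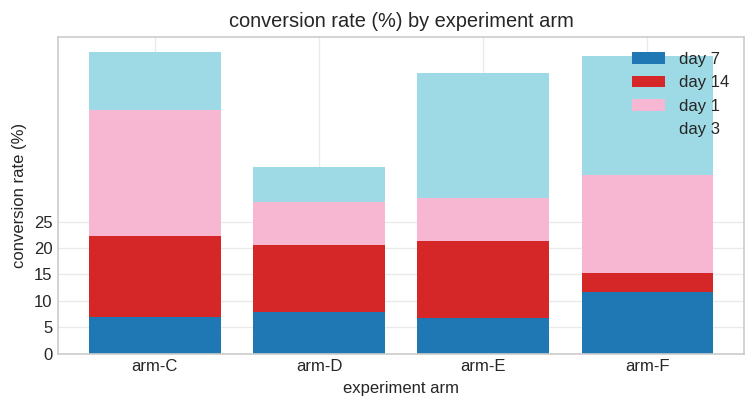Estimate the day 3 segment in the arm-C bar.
day 3 top ≈ 55, bottom ≈ 45; segment ≈ 10.

≈ 10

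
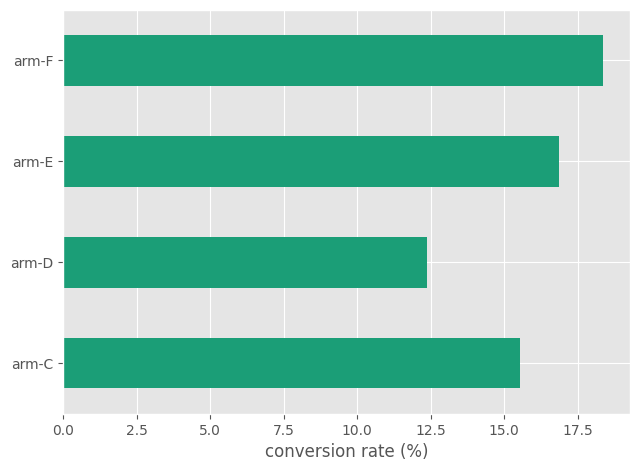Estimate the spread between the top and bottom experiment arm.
≈ 6

Max arm-F ≈ 18, min arm-D ≈ 12; range ≈ 6.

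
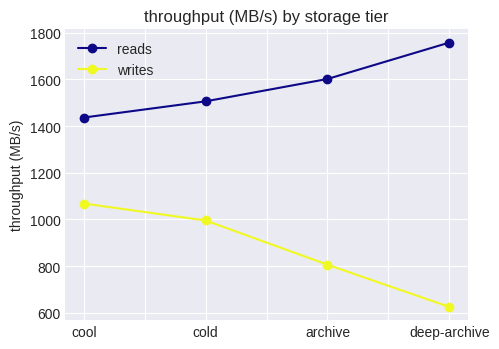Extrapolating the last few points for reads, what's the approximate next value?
≈ 1950

Last three: 1500, 1600, 1800 → slope ≈ 150/step → next ≈ 1950.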